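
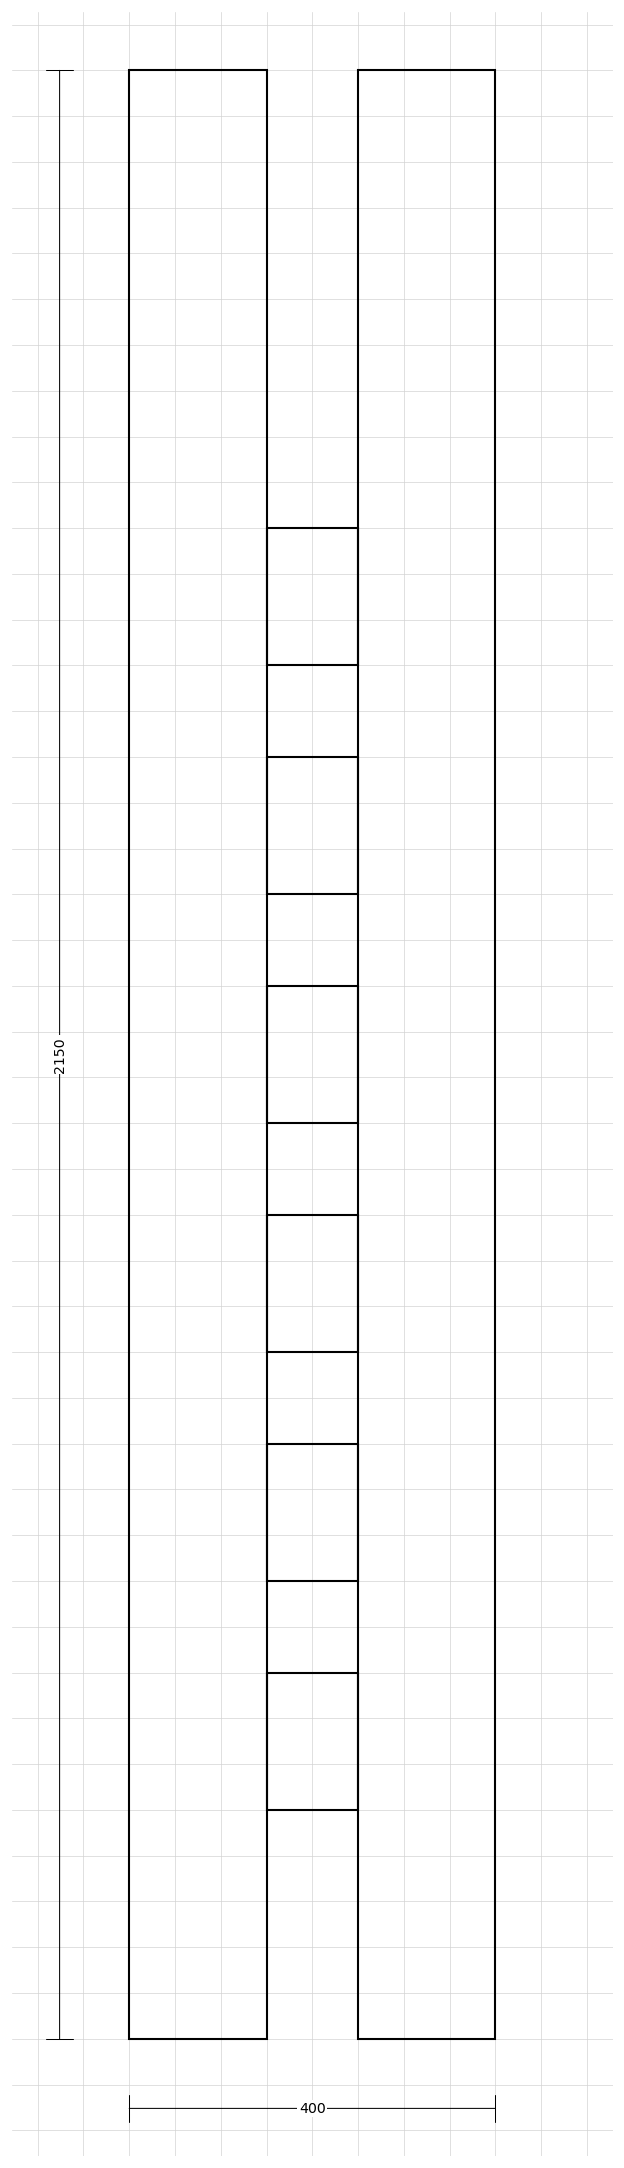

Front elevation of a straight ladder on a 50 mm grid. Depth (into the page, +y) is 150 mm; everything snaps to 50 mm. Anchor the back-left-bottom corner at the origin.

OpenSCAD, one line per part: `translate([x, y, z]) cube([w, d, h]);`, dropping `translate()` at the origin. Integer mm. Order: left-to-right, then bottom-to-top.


cube([150, 150, 2150]);
translate([150, 0, 250]) cube([100, 150, 150]);
translate([150, 0, 500]) cube([100, 150, 150]);
translate([150, 0, 750]) cube([100, 150, 150]);
translate([150, 0, 1000]) cube([100, 150, 150]);
translate([150, 0, 1250]) cube([100, 150, 150]);
translate([150, 0, 1500]) cube([100, 150, 150]);
translate([250, 0, 0]) cube([150, 150, 2150]);


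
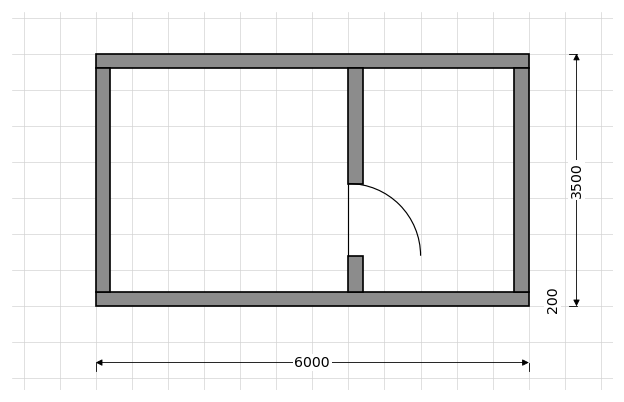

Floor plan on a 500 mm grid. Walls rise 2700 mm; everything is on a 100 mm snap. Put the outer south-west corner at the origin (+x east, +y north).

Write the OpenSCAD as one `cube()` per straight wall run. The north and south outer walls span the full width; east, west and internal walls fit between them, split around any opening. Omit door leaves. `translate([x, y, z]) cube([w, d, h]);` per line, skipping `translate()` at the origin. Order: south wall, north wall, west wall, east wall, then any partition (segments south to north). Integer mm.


cube([6000, 200, 2700]);
translate([0, 3300, 0]) cube([6000, 200, 2700]);
translate([0, 200, 0]) cube([200, 3100, 2700]);
translate([5800, 200, 0]) cube([200, 3100, 2700]);
translate([3500, 200, 0]) cube([200, 500, 2700]);
translate([3500, 1700, 0]) cube([200, 1600, 2700]);


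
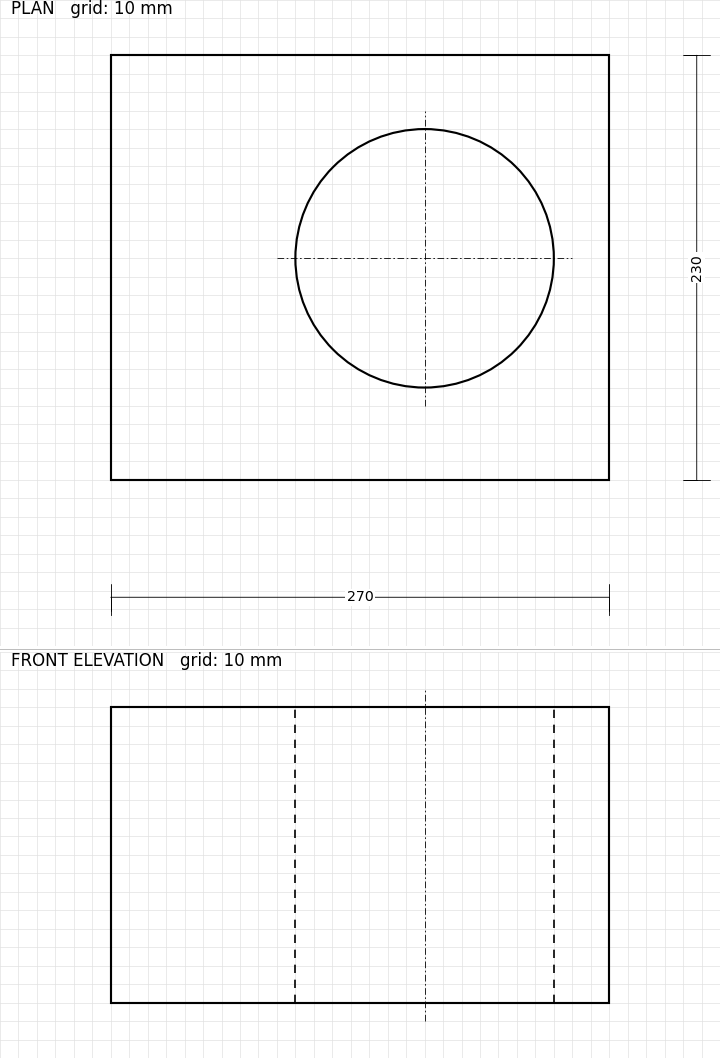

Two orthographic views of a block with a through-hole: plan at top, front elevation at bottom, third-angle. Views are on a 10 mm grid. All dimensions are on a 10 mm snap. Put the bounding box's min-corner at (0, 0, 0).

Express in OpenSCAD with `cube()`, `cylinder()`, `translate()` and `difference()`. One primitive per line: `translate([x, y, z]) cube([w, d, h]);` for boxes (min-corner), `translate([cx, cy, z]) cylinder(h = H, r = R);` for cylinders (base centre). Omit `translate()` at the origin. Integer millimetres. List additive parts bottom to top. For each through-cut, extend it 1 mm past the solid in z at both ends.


difference() {
  cube([270, 230, 160]);
  translate([170, 120, -1]) cylinder(h = 162, r = 70);
}


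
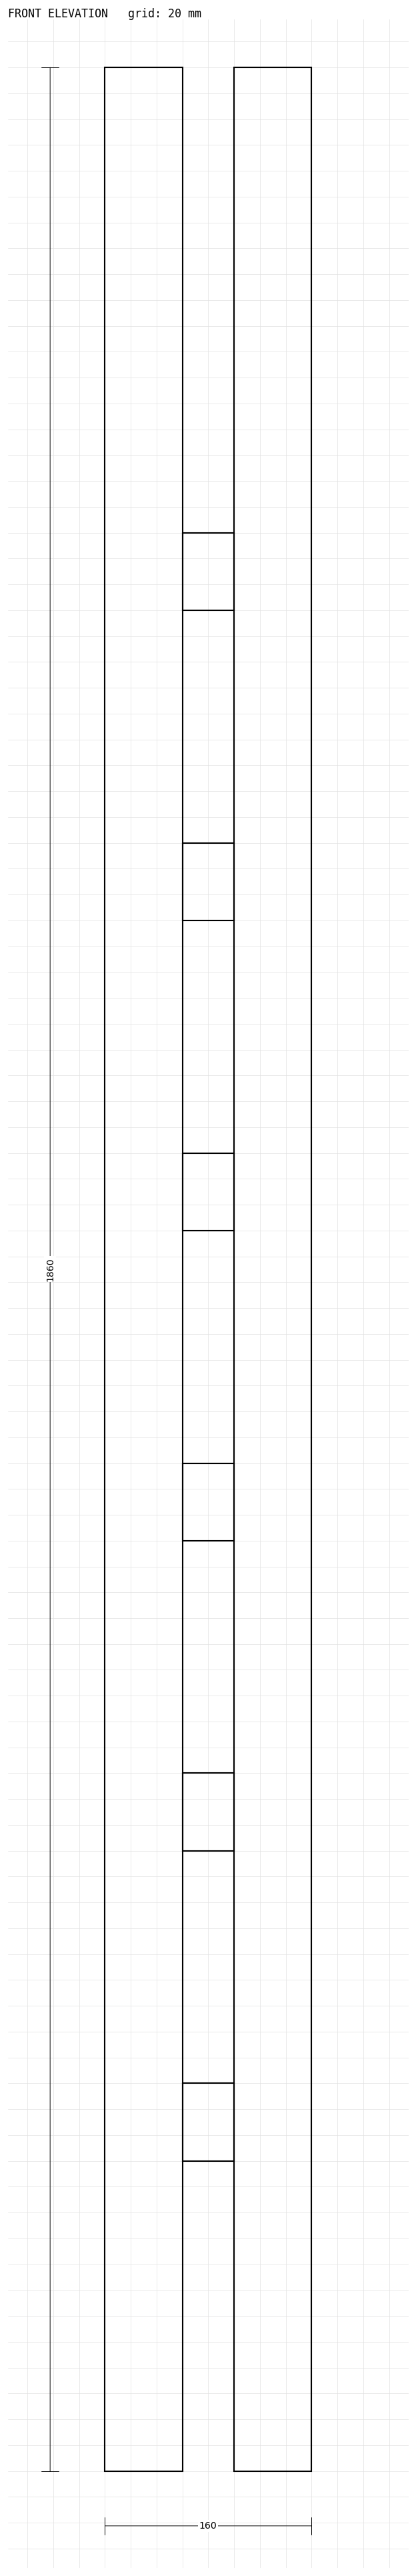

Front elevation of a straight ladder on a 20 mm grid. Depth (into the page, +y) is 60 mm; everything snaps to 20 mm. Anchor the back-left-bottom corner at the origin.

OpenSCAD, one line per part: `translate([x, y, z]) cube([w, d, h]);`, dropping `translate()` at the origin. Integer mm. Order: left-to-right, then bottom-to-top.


cube([60, 60, 1860]);
translate([60, 0, 240]) cube([40, 60, 60]);
translate([60, 0, 480]) cube([40, 60, 60]);
translate([60, 0, 720]) cube([40, 60, 60]);
translate([60, 0, 960]) cube([40, 60, 60]);
translate([60, 0, 1200]) cube([40, 60, 60]);
translate([60, 0, 1440]) cube([40, 60, 60]);
translate([100, 0, 0]) cube([60, 60, 1860]);


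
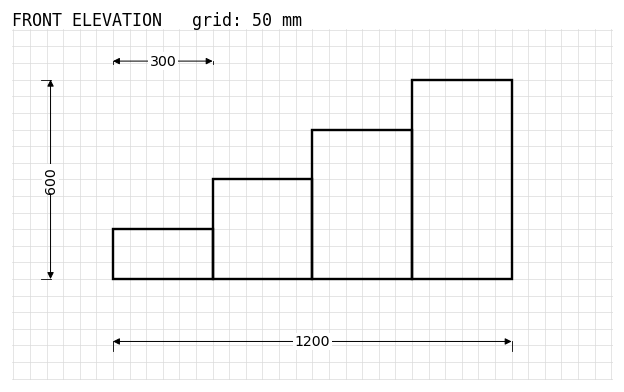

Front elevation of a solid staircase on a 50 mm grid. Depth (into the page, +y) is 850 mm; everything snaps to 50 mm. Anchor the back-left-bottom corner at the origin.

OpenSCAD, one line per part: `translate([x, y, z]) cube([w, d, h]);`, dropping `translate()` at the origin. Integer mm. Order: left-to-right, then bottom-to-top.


cube([300, 850, 150]);
translate([300, 0, 0]) cube([300, 850, 300]);
translate([600, 0, 0]) cube([300, 850, 450]);
translate([900, 0, 0]) cube([300, 850, 600]);


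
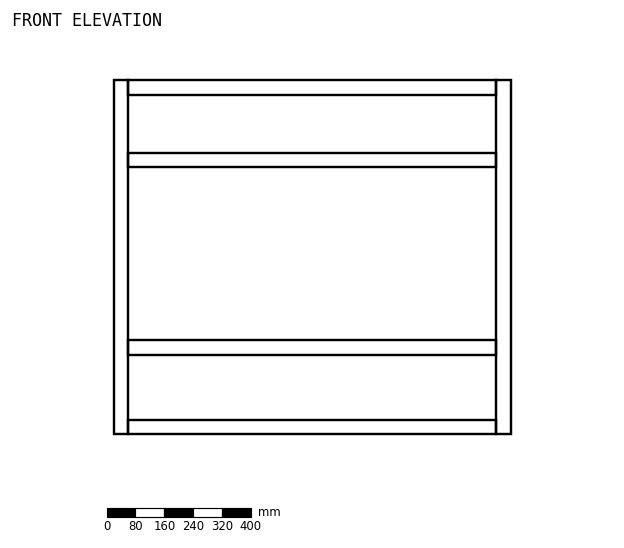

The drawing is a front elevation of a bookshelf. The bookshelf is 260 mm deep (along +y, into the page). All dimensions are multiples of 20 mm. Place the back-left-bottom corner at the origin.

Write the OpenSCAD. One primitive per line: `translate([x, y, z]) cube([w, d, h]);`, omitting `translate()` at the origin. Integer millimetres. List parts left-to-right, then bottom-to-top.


cube([40, 260, 980]);
translate([40, 0, 0]) cube([1020, 260, 40]);
translate([40, 0, 220]) cube([1020, 260, 40]);
translate([40, 0, 740]) cube([1020, 260, 40]);
translate([40, 0, 940]) cube([1020, 260, 40]);
translate([1060, 0, 0]) cube([40, 260, 980]);


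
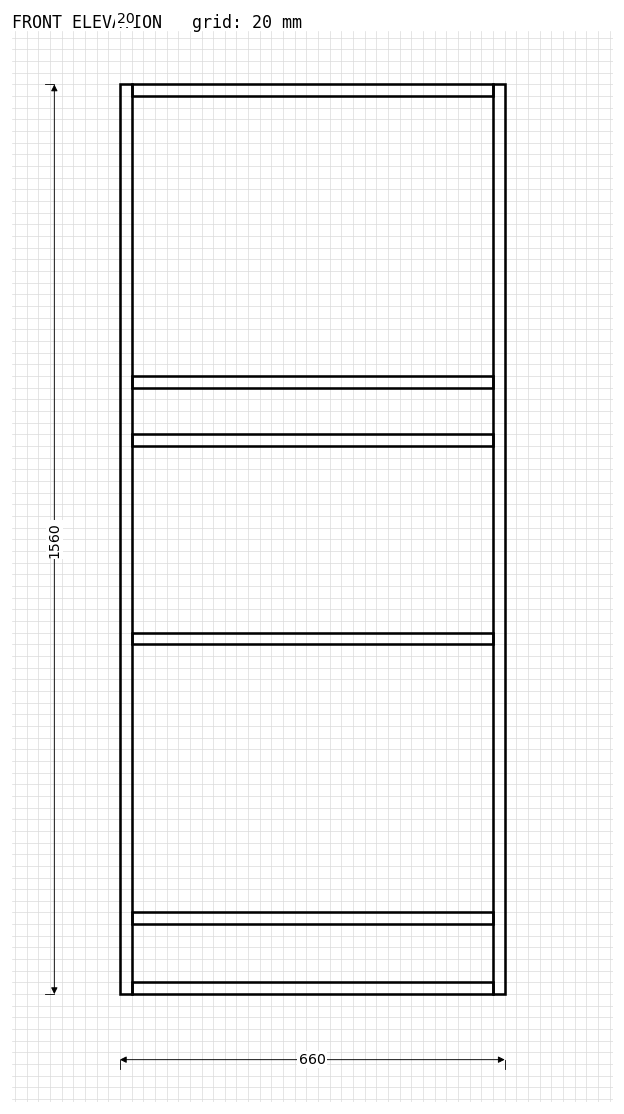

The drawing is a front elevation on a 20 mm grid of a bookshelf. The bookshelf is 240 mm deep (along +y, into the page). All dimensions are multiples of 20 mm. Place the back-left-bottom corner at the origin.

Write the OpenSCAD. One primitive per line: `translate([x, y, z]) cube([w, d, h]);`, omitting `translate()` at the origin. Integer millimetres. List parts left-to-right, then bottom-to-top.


cube([20, 240, 1560]);
translate([20, 0, 0]) cube([620, 240, 20]);
translate([20, 0, 120]) cube([620, 240, 20]);
translate([20, 0, 600]) cube([620, 240, 20]);
translate([20, 0, 940]) cube([620, 240, 20]);
translate([20, 0, 1040]) cube([620, 240, 20]);
translate([20, 0, 1540]) cube([620, 240, 20]);
translate([640, 0, 0]) cube([20, 240, 1560]);


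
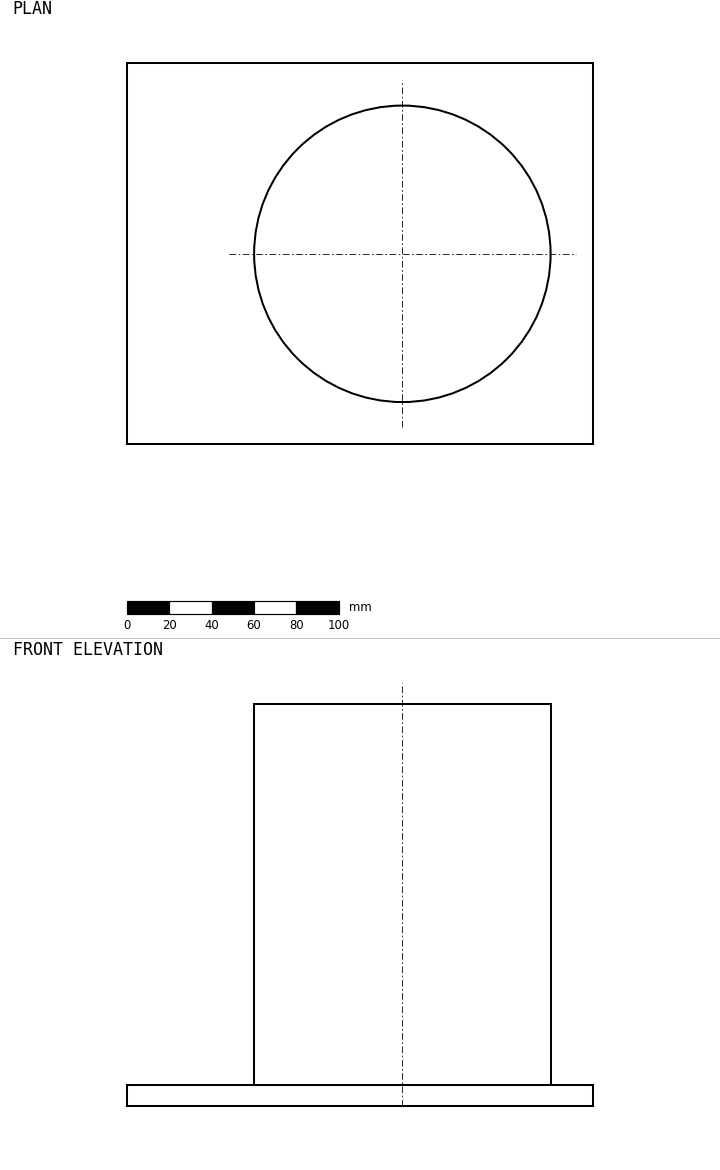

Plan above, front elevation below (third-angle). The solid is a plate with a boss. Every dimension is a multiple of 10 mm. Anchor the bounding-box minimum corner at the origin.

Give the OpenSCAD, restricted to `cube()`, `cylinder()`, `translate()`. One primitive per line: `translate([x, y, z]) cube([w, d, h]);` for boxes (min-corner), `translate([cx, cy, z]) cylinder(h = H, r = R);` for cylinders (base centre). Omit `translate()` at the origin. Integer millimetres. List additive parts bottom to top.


cube([220, 180, 10]);
translate([130, 90, 10]) cylinder(h = 180, r = 70);


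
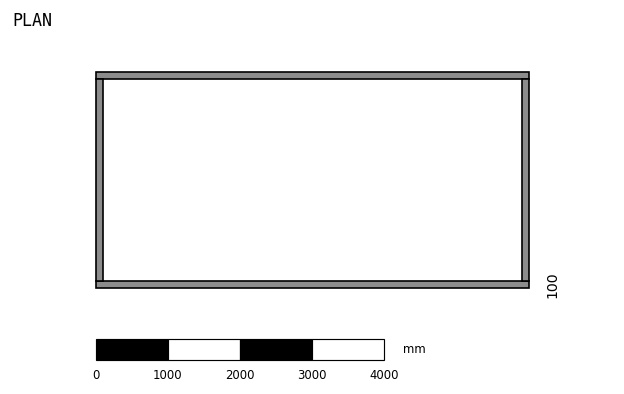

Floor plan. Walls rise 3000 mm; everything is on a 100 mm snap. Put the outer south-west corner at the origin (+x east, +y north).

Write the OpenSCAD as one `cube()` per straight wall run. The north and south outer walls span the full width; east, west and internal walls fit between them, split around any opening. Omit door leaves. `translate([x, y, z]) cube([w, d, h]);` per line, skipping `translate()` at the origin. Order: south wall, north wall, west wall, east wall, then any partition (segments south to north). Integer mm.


cube([6000, 100, 3000]);
translate([0, 2900, 0]) cube([6000, 100, 3000]);
translate([0, 100, 0]) cube([100, 2800, 3000]);
translate([5900, 100, 0]) cube([100, 2800, 3000]);


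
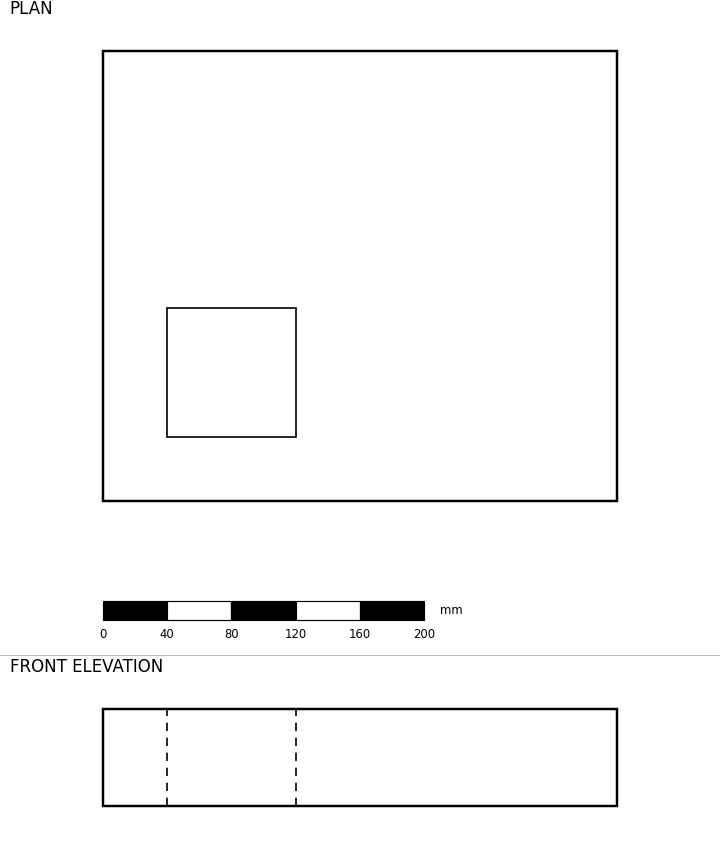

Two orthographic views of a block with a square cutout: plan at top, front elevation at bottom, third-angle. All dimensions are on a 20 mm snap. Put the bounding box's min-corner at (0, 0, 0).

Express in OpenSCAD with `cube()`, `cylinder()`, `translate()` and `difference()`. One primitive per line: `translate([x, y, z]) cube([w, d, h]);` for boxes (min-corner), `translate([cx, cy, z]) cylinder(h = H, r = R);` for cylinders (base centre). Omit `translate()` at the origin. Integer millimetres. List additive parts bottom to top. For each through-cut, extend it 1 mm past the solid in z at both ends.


difference() {
  cube([320, 280, 60]);
  translate([40, 40, -1]) cube([80, 80, 62]);
}


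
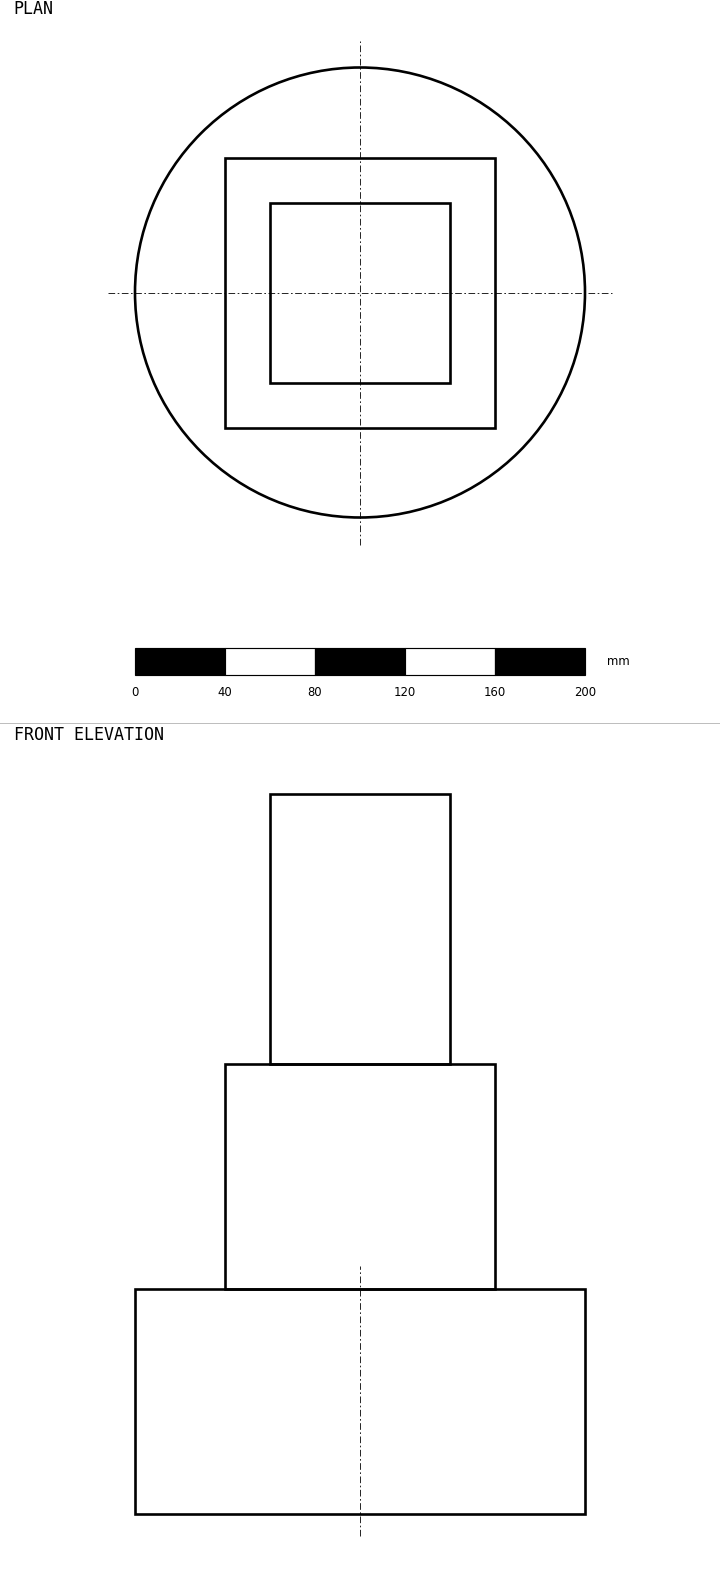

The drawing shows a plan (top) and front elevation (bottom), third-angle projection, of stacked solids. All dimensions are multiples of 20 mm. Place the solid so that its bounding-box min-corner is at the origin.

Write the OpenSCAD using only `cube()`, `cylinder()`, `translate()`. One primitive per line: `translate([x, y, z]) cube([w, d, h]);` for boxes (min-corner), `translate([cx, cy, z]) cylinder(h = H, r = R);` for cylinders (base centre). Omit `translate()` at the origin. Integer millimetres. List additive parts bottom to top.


translate([100, 100, 0]) cylinder(h = 100, r = 100);
translate([40, 40, 100]) cube([120, 120, 100]);
translate([60, 60, 200]) cube([80, 80, 120]);


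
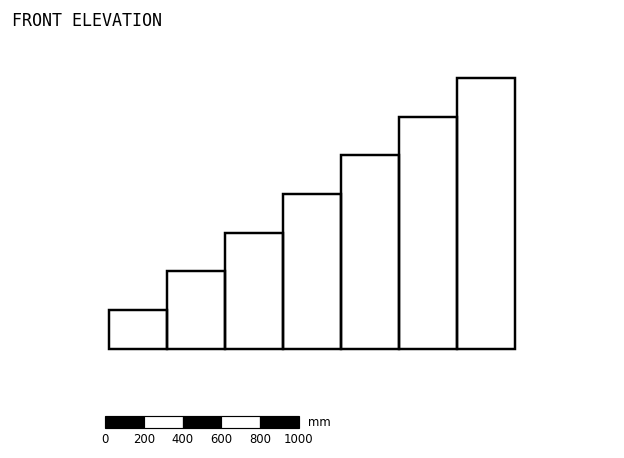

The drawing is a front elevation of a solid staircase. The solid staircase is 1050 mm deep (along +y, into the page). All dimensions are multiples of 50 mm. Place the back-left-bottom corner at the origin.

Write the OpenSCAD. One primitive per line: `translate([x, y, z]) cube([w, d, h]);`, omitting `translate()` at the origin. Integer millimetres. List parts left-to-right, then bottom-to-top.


cube([300, 1050, 200]);
translate([300, 0, 0]) cube([300, 1050, 400]);
translate([600, 0, 0]) cube([300, 1050, 600]);
translate([900, 0, 0]) cube([300, 1050, 800]);
translate([1200, 0, 0]) cube([300, 1050, 1000]);
translate([1500, 0, 0]) cube([300, 1050, 1200]);
translate([1800, 0, 0]) cube([300, 1050, 1400]);


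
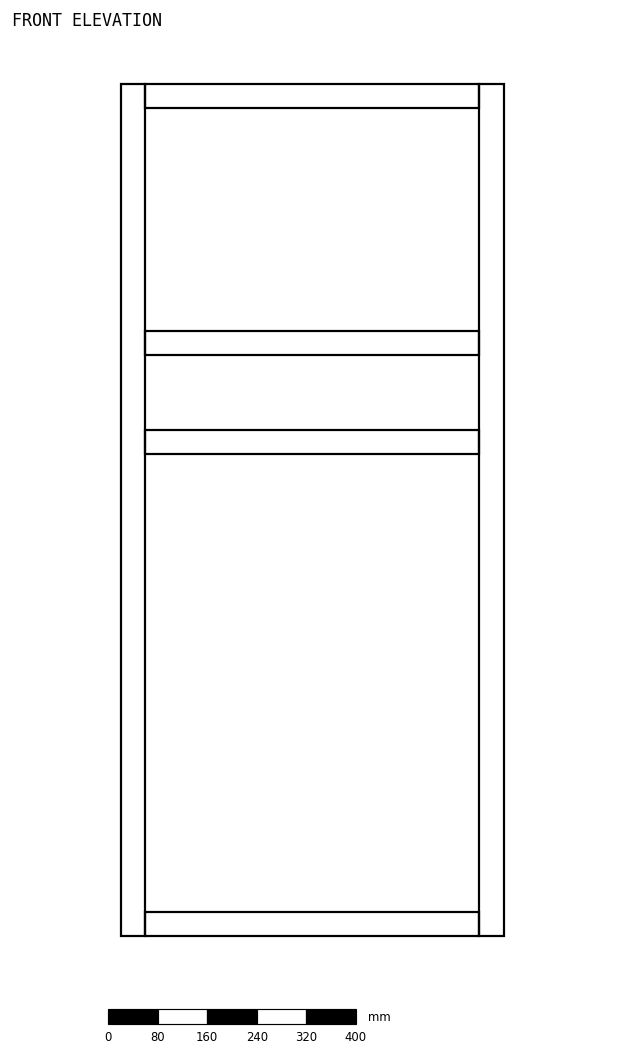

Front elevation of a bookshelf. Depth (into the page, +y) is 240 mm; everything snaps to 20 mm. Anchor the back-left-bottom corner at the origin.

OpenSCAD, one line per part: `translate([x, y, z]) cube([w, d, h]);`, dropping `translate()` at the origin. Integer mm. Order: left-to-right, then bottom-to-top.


cube([40, 240, 1380]);
translate([40, 0, 0]) cube([540, 240, 40]);
translate([40, 0, 780]) cube([540, 240, 40]);
translate([40, 0, 940]) cube([540, 240, 40]);
translate([40, 0, 1340]) cube([540, 240, 40]);
translate([580, 0, 0]) cube([40, 240, 1380]);


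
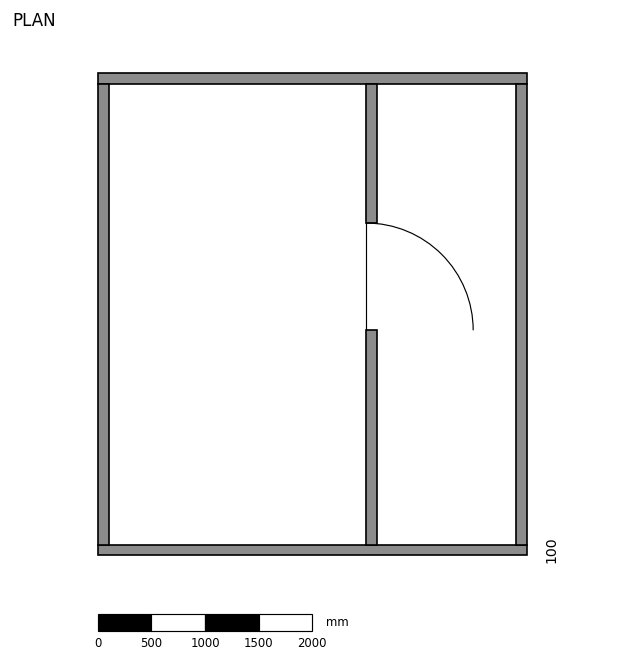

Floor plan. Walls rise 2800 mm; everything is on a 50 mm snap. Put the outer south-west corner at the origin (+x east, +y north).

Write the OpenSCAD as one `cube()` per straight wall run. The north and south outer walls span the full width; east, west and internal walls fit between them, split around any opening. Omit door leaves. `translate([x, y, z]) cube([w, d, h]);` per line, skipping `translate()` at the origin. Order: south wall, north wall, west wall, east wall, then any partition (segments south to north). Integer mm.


cube([4000, 100, 2800]);
translate([0, 4400, 0]) cube([4000, 100, 2800]);
translate([0, 100, 0]) cube([100, 4300, 2800]);
translate([3900, 100, 0]) cube([100, 4300, 2800]);
translate([2500, 100, 0]) cube([100, 2000, 2800]);
translate([2500, 3100, 0]) cube([100, 1300, 2800]);


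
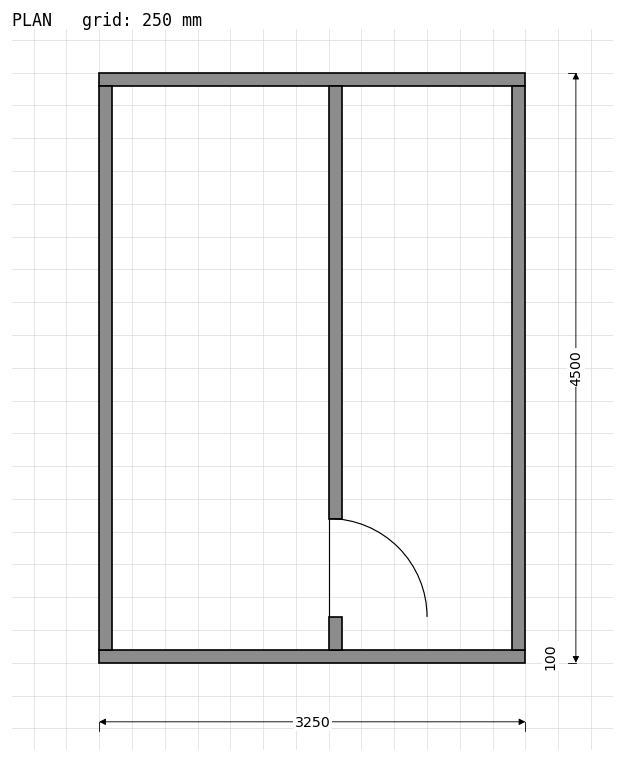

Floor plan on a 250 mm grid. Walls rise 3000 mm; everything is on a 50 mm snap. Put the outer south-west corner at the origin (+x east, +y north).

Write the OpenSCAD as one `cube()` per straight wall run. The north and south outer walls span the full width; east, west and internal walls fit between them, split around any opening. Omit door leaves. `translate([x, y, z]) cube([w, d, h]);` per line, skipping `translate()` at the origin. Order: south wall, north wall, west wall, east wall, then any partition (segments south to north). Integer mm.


cube([3250, 100, 3000]);
translate([0, 4400, 0]) cube([3250, 100, 3000]);
translate([0, 100, 0]) cube([100, 4300, 3000]);
translate([3150, 100, 0]) cube([100, 4300, 3000]);
translate([1750, 100, 0]) cube([100, 250, 3000]);
translate([1750, 1100, 0]) cube([100, 3300, 3000]);


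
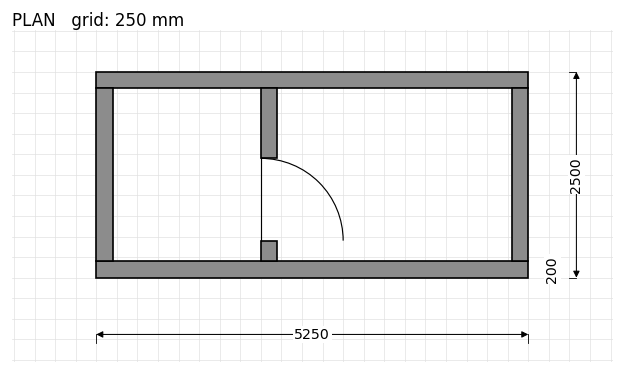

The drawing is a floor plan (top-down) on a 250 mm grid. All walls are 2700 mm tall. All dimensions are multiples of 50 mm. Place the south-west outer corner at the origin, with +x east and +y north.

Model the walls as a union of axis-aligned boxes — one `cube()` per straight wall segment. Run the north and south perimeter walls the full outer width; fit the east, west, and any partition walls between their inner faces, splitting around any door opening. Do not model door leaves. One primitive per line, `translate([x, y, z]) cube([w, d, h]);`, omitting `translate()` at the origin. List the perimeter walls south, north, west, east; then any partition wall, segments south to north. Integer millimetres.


cube([5250, 200, 2700]);
translate([0, 2300, 0]) cube([5250, 200, 2700]);
translate([0, 200, 0]) cube([200, 2100, 2700]);
translate([5050, 200, 0]) cube([200, 2100, 2700]);
translate([2000, 200, 0]) cube([200, 250, 2700]);
translate([2000, 1450, 0]) cube([200, 850, 2700]);


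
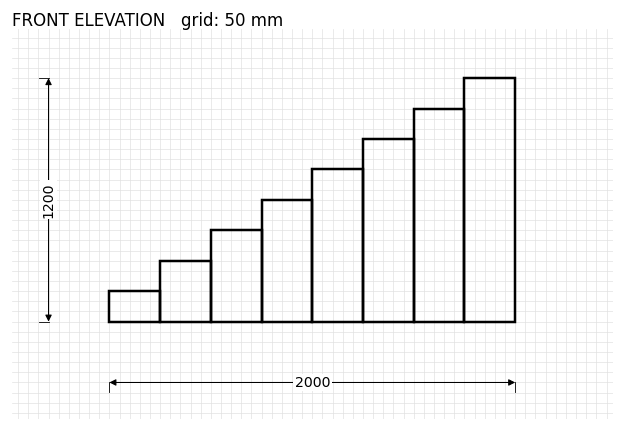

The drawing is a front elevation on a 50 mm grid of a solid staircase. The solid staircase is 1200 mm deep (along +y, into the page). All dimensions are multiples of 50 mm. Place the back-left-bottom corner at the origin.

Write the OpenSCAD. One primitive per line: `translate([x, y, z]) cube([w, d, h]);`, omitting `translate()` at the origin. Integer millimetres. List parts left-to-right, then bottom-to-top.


cube([250, 1200, 150]);
translate([250, 0, 0]) cube([250, 1200, 300]);
translate([500, 0, 0]) cube([250, 1200, 450]);
translate([750, 0, 0]) cube([250, 1200, 600]);
translate([1000, 0, 0]) cube([250, 1200, 750]);
translate([1250, 0, 0]) cube([250, 1200, 900]);
translate([1500, 0, 0]) cube([250, 1200, 1050]);
translate([1750, 0, 0]) cube([250, 1200, 1200]);


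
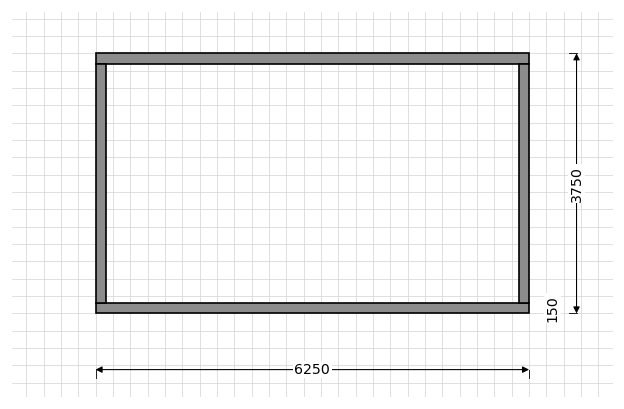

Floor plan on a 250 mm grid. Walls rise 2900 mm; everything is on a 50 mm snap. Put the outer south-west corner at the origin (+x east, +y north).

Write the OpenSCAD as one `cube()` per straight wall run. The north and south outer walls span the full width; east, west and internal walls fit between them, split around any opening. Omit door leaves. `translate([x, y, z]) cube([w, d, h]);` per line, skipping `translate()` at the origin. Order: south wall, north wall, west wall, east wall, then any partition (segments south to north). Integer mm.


cube([6250, 150, 2900]);
translate([0, 3600, 0]) cube([6250, 150, 2900]);
translate([0, 150, 0]) cube([150, 3450, 2900]);
translate([6100, 150, 0]) cube([150, 3450, 2900]);


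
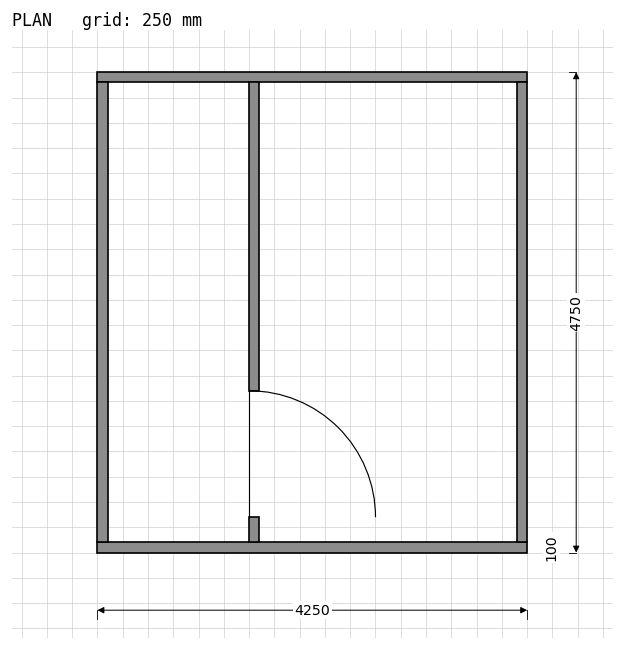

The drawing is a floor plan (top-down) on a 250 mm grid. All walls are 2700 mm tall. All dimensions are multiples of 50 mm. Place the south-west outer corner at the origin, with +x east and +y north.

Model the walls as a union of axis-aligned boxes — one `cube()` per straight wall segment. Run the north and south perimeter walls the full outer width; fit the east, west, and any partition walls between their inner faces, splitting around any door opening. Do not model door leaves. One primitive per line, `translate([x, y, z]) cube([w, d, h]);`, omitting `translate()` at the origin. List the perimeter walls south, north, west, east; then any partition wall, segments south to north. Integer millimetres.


cube([4250, 100, 2700]);
translate([0, 4650, 0]) cube([4250, 100, 2700]);
translate([0, 100, 0]) cube([100, 4550, 2700]);
translate([4150, 100, 0]) cube([100, 4550, 2700]);
translate([1500, 100, 0]) cube([100, 250, 2700]);
translate([1500, 1600, 0]) cube([100, 3050, 2700]);


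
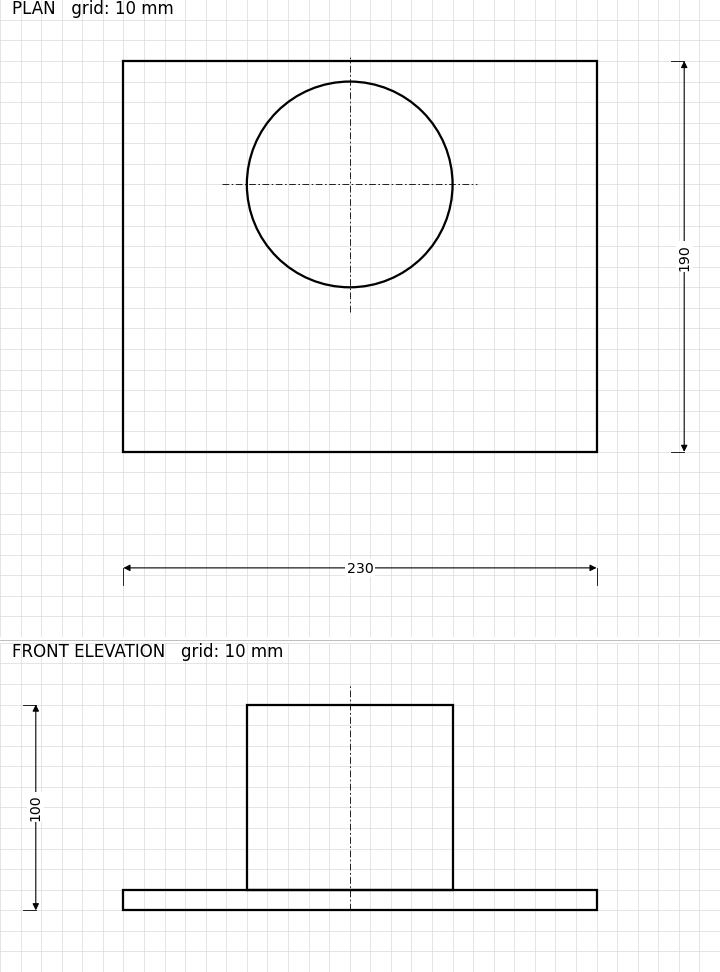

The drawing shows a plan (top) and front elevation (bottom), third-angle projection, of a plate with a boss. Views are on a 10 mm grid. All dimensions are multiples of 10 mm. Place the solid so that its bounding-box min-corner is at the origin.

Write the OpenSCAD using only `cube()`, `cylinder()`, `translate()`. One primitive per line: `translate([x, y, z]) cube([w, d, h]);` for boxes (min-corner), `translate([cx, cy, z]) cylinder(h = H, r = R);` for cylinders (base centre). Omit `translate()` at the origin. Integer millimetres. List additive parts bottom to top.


cube([230, 190, 10]);
translate([110, 130, 10]) cylinder(h = 90, r = 50);


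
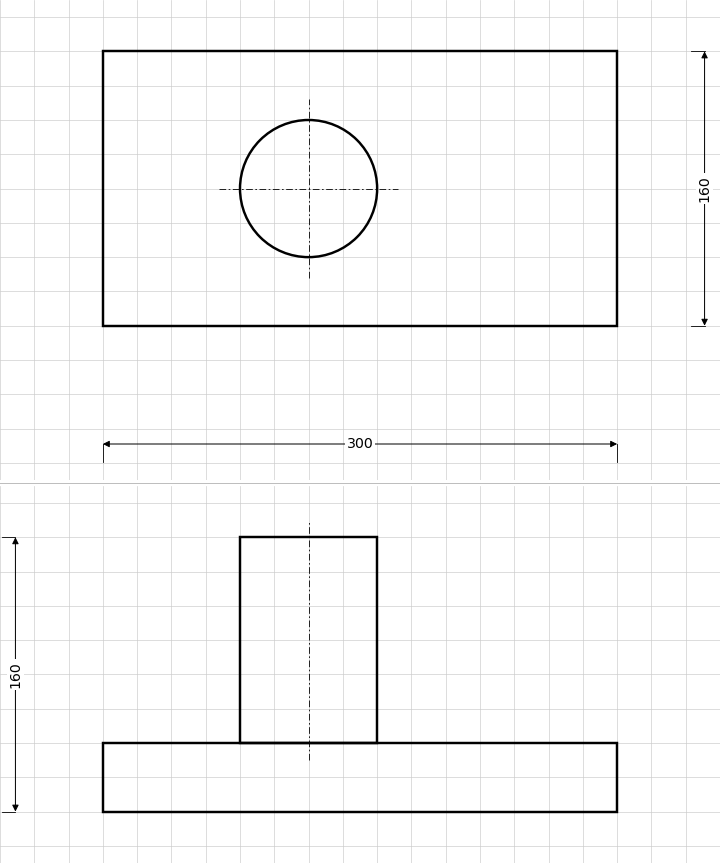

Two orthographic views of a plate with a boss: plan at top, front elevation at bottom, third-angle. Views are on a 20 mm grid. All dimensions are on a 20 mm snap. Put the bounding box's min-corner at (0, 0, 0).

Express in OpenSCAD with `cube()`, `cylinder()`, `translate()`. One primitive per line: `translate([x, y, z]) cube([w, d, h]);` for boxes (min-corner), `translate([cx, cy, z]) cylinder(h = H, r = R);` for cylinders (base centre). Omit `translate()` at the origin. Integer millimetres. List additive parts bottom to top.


cube([300, 160, 40]);
translate([120, 80, 40]) cylinder(h = 120, r = 40);


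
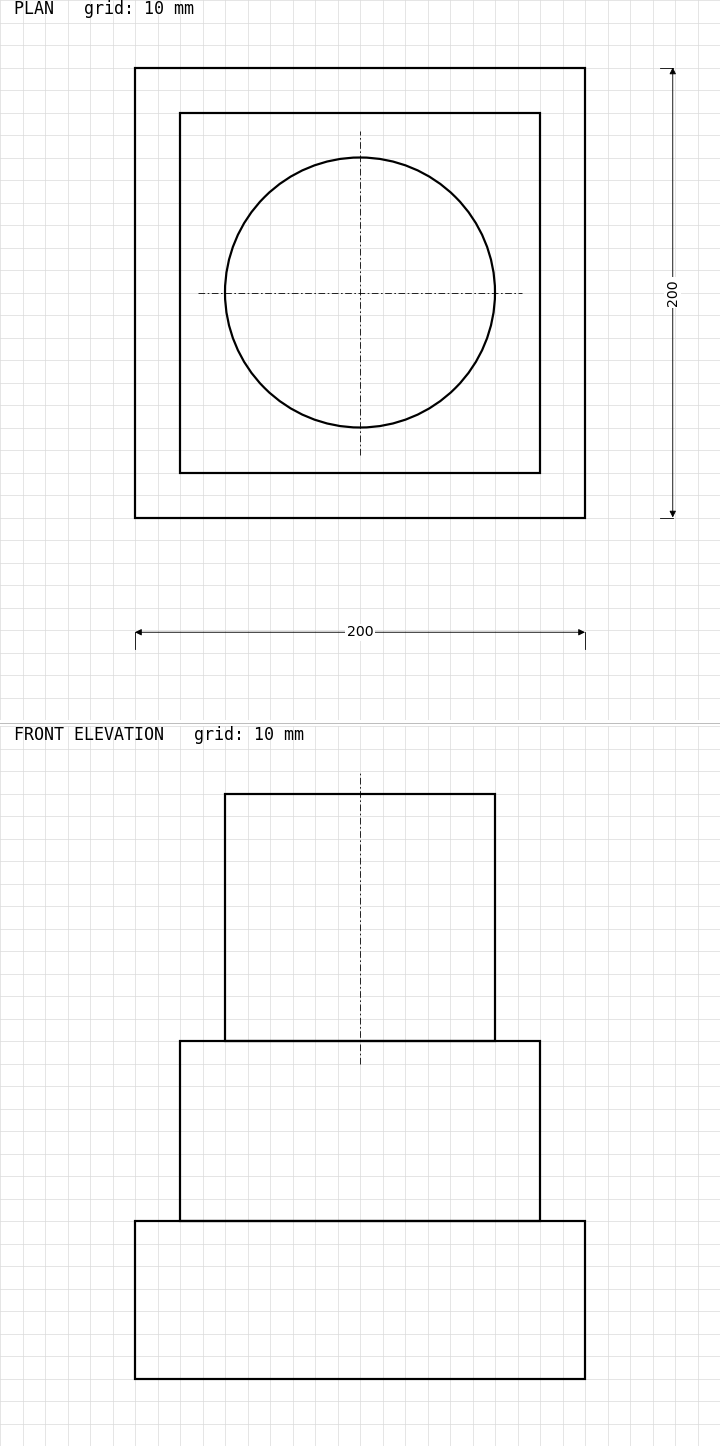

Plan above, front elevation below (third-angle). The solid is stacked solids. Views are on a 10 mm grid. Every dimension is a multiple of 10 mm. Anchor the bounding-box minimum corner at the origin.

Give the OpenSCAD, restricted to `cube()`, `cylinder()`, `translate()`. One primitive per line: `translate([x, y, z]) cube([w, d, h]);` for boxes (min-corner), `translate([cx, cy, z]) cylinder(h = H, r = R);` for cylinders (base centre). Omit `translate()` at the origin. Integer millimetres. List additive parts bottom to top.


cube([200, 200, 70]);
translate([20, 20, 70]) cube([160, 160, 80]);
translate([100, 100, 150]) cylinder(h = 110, r = 60);


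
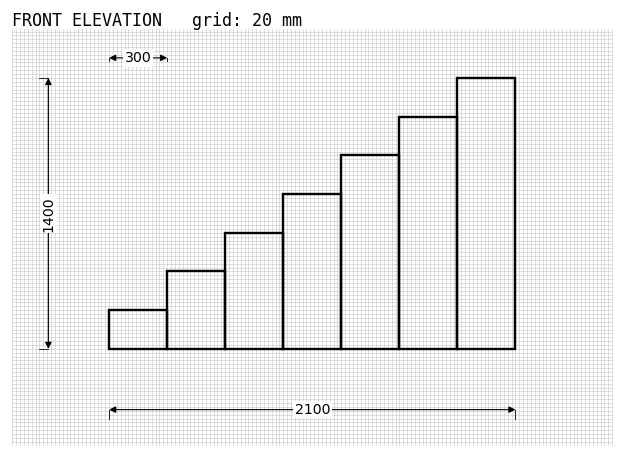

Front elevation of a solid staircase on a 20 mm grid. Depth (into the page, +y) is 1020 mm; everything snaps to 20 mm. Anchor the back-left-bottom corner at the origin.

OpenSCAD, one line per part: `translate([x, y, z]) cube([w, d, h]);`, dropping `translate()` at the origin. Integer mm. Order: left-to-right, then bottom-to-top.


cube([300, 1020, 200]);
translate([300, 0, 0]) cube([300, 1020, 400]);
translate([600, 0, 0]) cube([300, 1020, 600]);
translate([900, 0, 0]) cube([300, 1020, 800]);
translate([1200, 0, 0]) cube([300, 1020, 1000]);
translate([1500, 0, 0]) cube([300, 1020, 1200]);
translate([1800, 0, 0]) cube([300, 1020, 1400]);


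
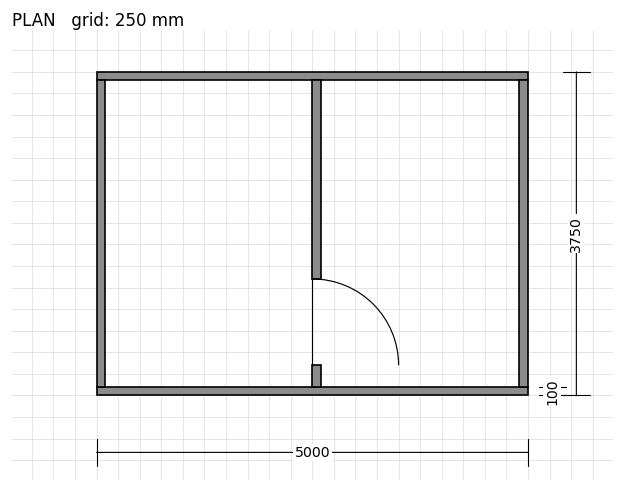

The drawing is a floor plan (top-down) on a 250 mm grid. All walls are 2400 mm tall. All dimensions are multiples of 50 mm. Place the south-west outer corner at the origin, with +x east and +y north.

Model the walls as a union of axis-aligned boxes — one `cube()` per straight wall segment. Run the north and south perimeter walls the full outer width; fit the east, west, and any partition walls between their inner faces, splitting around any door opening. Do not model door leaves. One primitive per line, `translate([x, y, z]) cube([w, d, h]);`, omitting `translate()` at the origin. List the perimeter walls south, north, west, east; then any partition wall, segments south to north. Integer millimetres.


cube([5000, 100, 2400]);
translate([0, 3650, 0]) cube([5000, 100, 2400]);
translate([0, 100, 0]) cube([100, 3550, 2400]);
translate([4900, 100, 0]) cube([100, 3550, 2400]);
translate([2500, 100, 0]) cube([100, 250, 2400]);
translate([2500, 1350, 0]) cube([100, 2300, 2400]);


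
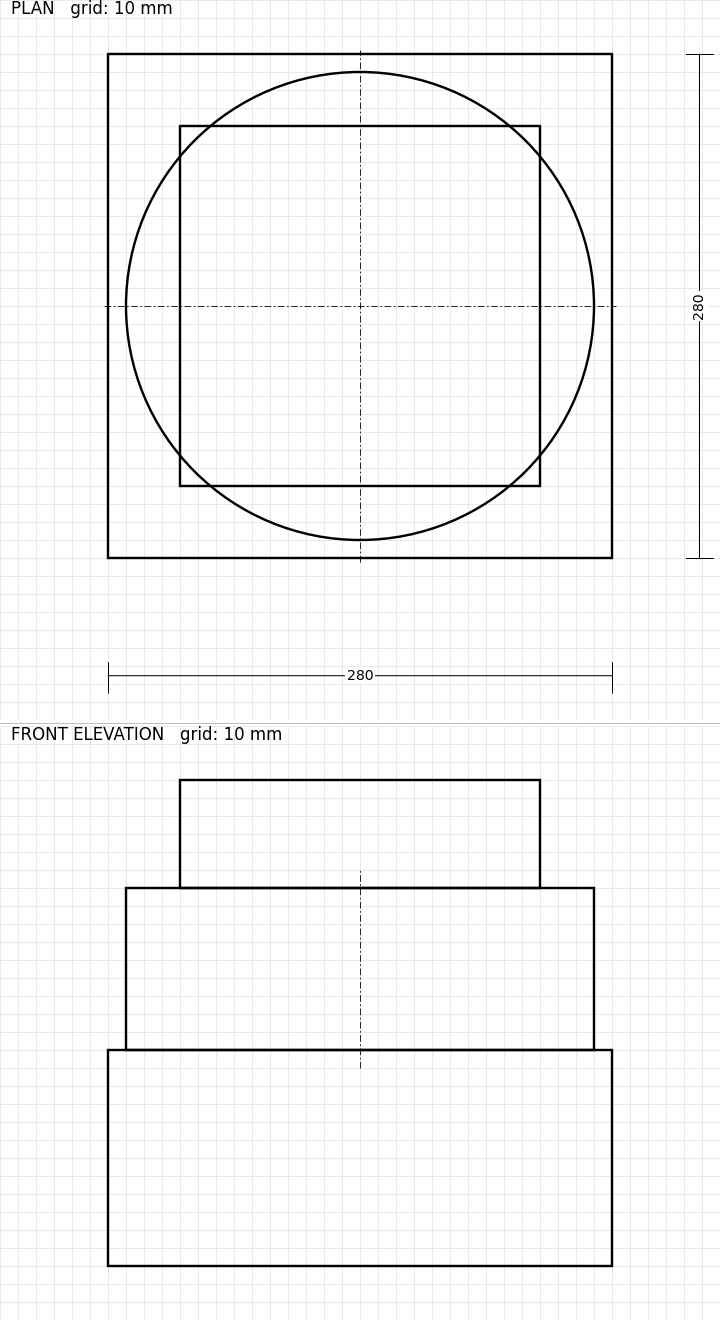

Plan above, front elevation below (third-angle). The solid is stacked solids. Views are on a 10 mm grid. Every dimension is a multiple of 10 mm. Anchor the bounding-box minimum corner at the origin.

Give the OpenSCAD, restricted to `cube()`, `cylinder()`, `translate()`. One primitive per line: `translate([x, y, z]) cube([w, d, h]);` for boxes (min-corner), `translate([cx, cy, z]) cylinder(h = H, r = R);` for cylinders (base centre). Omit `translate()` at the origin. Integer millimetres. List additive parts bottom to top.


cube([280, 280, 120]);
translate([140, 140, 120]) cylinder(h = 90, r = 130);
translate([40, 40, 210]) cube([200, 200, 60]);


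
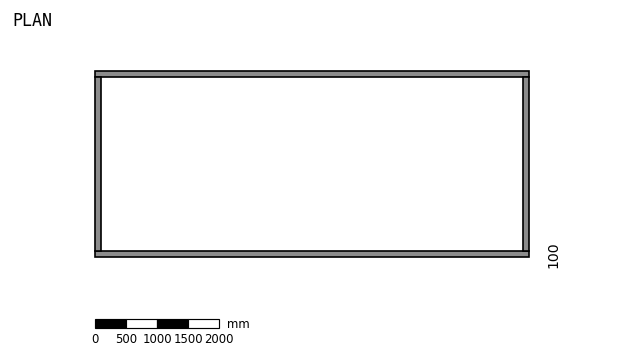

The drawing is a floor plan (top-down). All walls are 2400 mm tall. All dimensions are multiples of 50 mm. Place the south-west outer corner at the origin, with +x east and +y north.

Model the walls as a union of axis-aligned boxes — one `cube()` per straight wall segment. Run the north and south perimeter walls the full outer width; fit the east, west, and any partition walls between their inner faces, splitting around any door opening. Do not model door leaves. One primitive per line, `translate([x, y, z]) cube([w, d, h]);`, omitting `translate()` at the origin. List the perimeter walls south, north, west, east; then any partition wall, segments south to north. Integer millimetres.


cube([7000, 100, 2400]);
translate([0, 2900, 0]) cube([7000, 100, 2400]);
translate([0, 100, 0]) cube([100, 2800, 2400]);
translate([6900, 100, 0]) cube([100, 2800, 2400]);


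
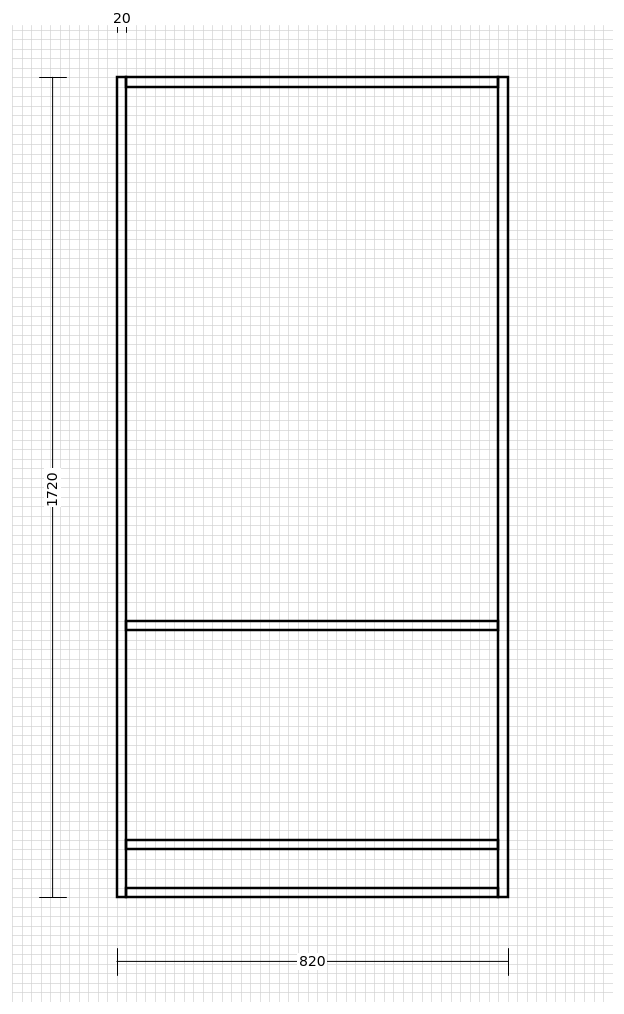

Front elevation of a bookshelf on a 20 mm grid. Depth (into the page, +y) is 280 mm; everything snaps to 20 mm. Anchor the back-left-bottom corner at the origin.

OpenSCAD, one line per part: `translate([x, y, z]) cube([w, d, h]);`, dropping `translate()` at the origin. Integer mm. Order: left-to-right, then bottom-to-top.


cube([20, 280, 1720]);
translate([20, 0, 0]) cube([780, 280, 20]);
translate([20, 0, 100]) cube([780, 280, 20]);
translate([20, 0, 560]) cube([780, 280, 20]);
translate([20, 0, 1700]) cube([780, 280, 20]);
translate([800, 0, 0]) cube([20, 280, 1720]);


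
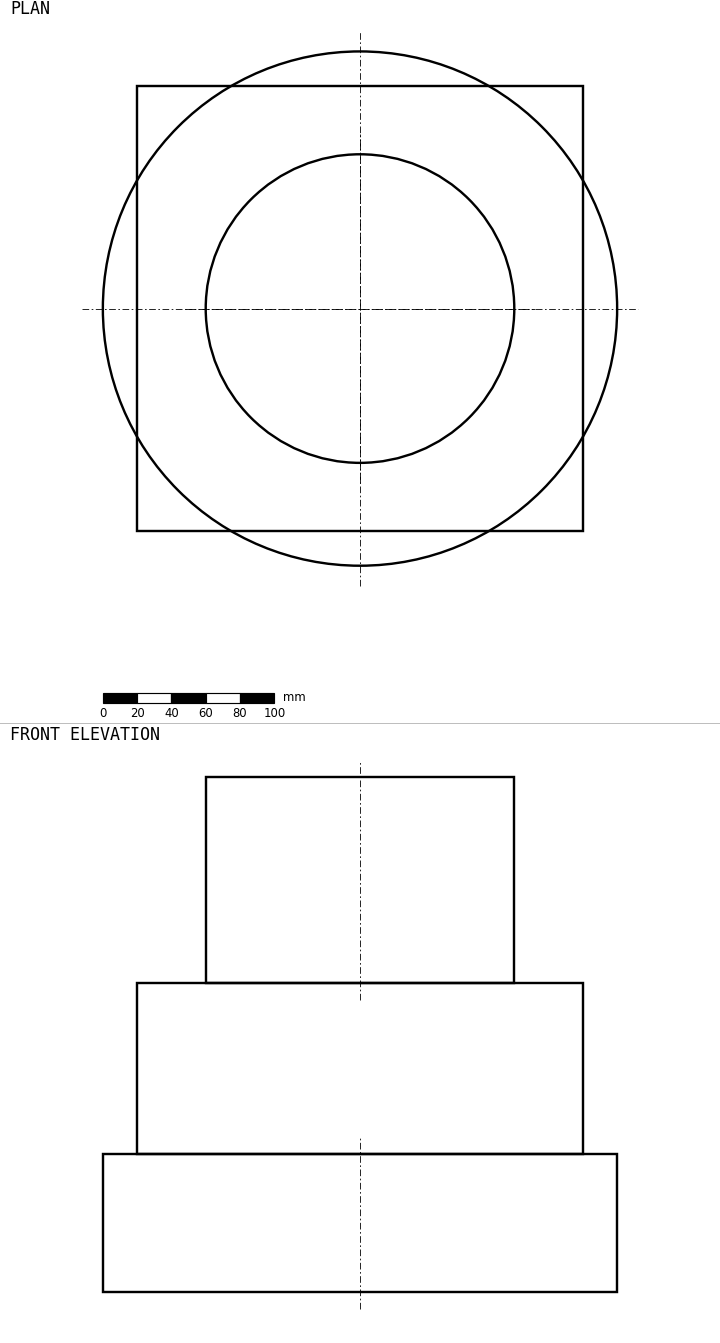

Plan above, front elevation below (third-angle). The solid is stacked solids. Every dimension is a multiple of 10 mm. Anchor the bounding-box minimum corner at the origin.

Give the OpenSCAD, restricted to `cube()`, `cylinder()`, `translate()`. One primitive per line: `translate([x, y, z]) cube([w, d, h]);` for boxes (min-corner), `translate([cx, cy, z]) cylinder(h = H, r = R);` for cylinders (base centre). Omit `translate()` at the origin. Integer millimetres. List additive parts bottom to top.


translate([150, 150, 0]) cylinder(h = 80, r = 150);
translate([20, 20, 80]) cube([260, 260, 100]);
translate([150, 150, 180]) cylinder(h = 120, r = 90);


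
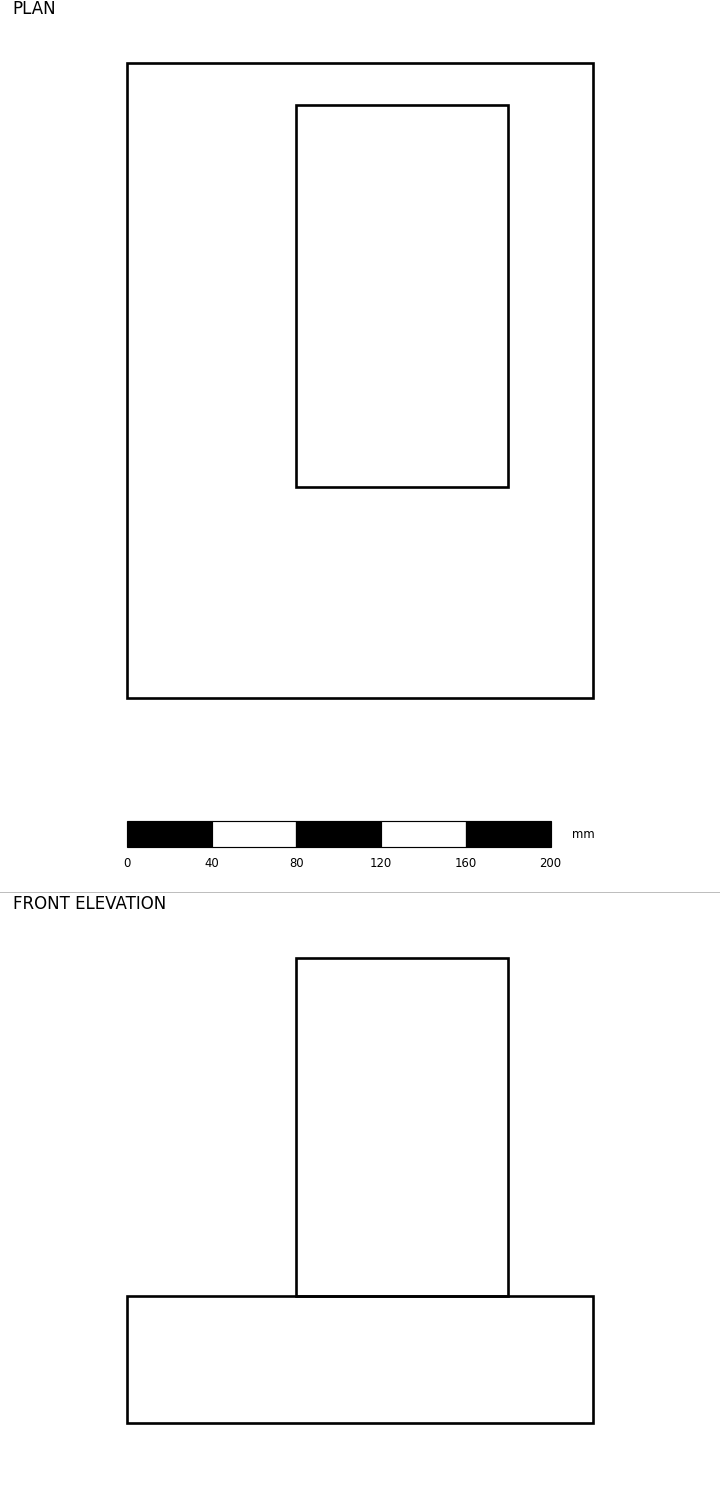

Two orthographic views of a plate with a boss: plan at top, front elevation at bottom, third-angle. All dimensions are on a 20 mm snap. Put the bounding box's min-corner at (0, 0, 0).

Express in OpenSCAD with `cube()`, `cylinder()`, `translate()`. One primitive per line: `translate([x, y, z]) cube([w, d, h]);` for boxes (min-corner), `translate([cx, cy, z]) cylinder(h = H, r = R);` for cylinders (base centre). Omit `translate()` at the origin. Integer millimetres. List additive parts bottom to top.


cube([220, 300, 60]);
translate([80, 100, 60]) cube([100, 180, 160]);


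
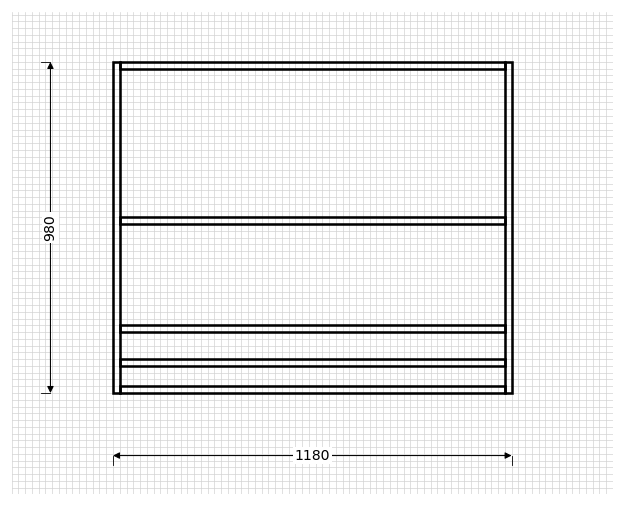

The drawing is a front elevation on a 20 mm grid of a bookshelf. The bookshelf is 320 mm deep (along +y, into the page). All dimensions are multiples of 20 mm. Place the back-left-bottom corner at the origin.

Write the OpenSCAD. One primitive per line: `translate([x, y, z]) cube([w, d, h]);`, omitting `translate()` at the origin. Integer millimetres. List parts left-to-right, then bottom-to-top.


cube([20, 320, 980]);
translate([20, 0, 0]) cube([1140, 320, 20]);
translate([20, 0, 80]) cube([1140, 320, 20]);
translate([20, 0, 180]) cube([1140, 320, 20]);
translate([20, 0, 500]) cube([1140, 320, 20]);
translate([20, 0, 960]) cube([1140, 320, 20]);
translate([1160, 0, 0]) cube([20, 320, 980]);


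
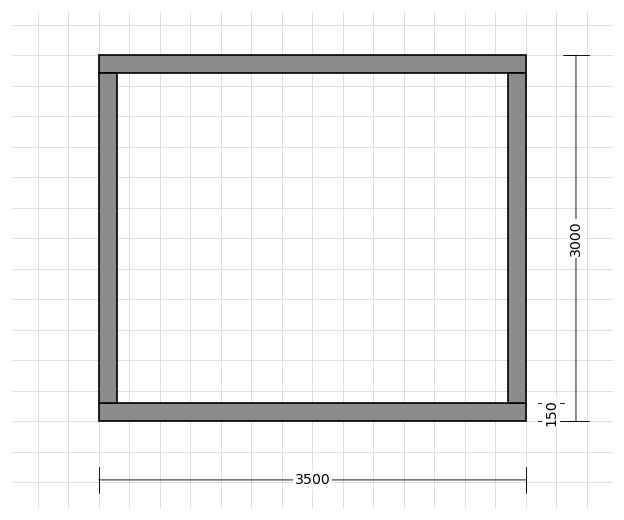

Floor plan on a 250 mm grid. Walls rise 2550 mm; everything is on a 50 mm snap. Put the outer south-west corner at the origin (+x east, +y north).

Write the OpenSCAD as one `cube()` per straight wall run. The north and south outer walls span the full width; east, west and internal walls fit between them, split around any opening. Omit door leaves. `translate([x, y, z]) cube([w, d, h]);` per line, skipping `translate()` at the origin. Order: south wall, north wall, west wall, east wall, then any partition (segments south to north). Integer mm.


cube([3500, 150, 2550]);
translate([0, 2850, 0]) cube([3500, 150, 2550]);
translate([0, 150, 0]) cube([150, 2700, 2550]);
translate([3350, 150, 0]) cube([150, 2700, 2550]);


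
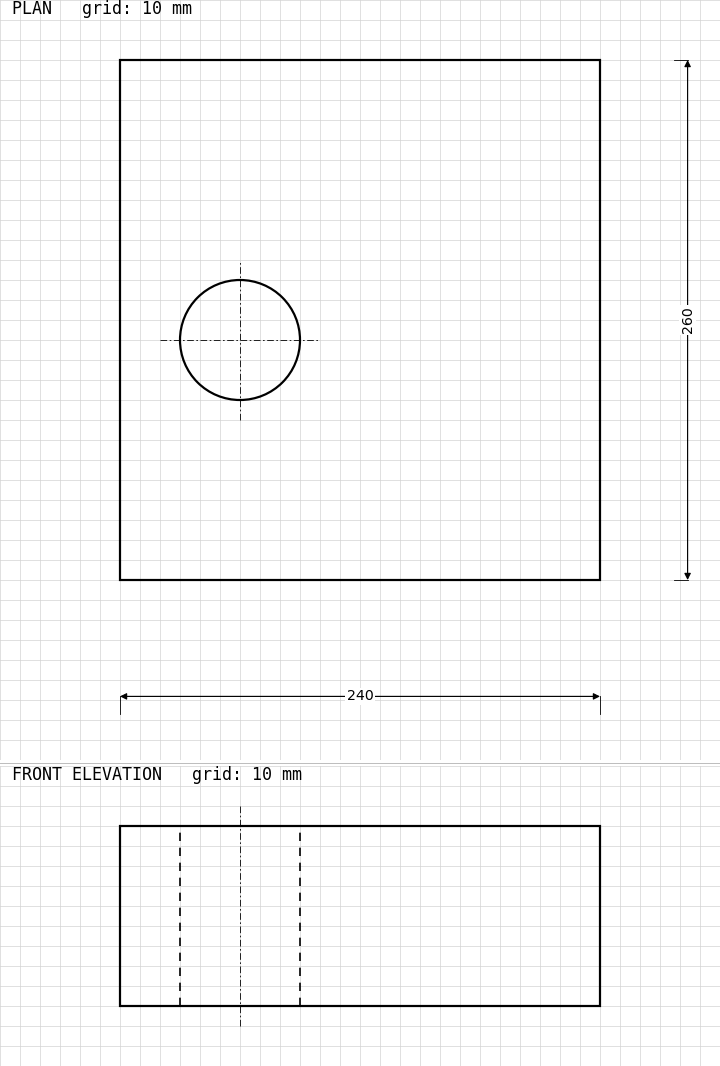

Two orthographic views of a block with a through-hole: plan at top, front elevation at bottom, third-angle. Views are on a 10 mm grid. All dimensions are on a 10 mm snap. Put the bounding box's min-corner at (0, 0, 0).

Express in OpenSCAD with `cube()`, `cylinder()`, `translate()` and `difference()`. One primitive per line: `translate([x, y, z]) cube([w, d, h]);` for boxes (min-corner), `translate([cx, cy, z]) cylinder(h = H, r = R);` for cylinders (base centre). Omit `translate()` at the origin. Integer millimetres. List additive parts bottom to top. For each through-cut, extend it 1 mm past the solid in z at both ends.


difference() {
  cube([240, 260, 90]);
  translate([60, 120, -1]) cylinder(h = 92, r = 30);
}


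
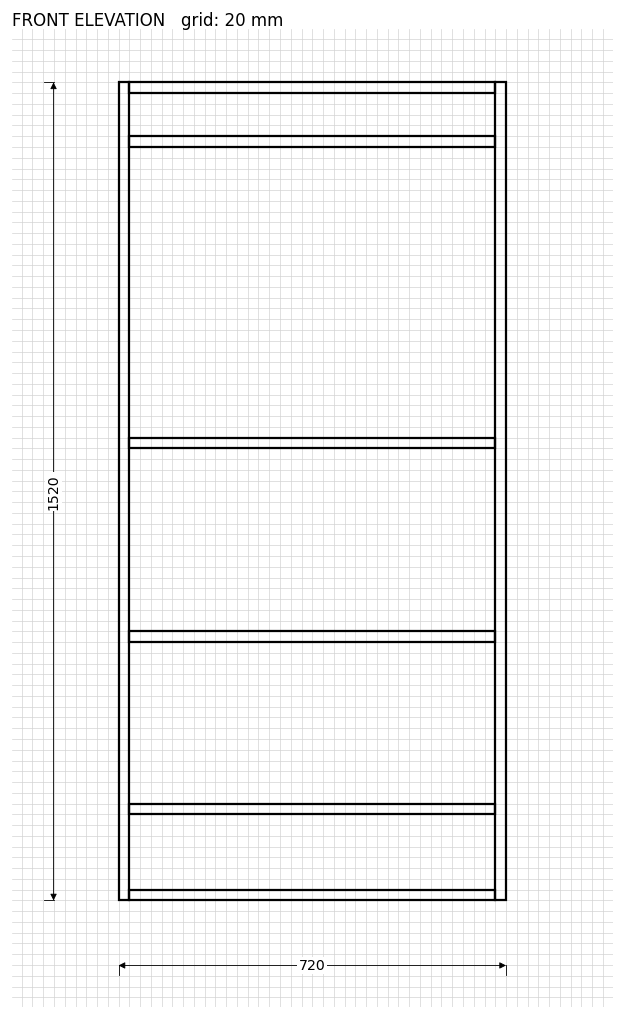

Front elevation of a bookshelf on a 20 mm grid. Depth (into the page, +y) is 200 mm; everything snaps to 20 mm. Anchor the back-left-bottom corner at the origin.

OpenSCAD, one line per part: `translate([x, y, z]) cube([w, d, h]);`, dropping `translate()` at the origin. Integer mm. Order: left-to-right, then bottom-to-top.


cube([20, 200, 1520]);
translate([20, 0, 0]) cube([680, 200, 20]);
translate([20, 0, 160]) cube([680, 200, 20]);
translate([20, 0, 480]) cube([680, 200, 20]);
translate([20, 0, 840]) cube([680, 200, 20]);
translate([20, 0, 1400]) cube([680, 200, 20]);
translate([20, 0, 1500]) cube([680, 200, 20]);
translate([700, 0, 0]) cube([20, 200, 1520]);


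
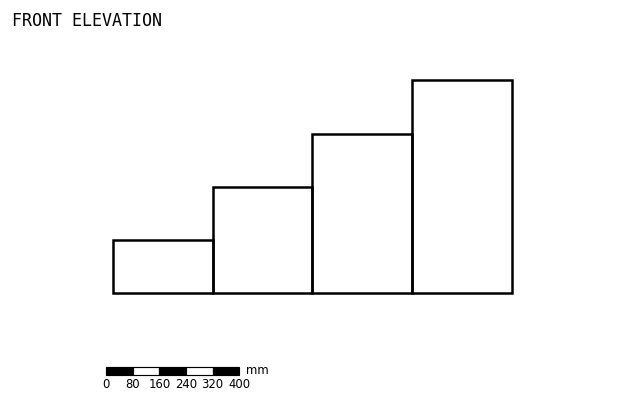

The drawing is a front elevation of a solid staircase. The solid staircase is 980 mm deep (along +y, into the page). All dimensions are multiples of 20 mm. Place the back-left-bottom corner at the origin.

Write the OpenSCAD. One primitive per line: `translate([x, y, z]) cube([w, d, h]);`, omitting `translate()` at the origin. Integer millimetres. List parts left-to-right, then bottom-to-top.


cube([300, 980, 160]);
translate([300, 0, 0]) cube([300, 980, 320]);
translate([600, 0, 0]) cube([300, 980, 480]);
translate([900, 0, 0]) cube([300, 980, 640]);


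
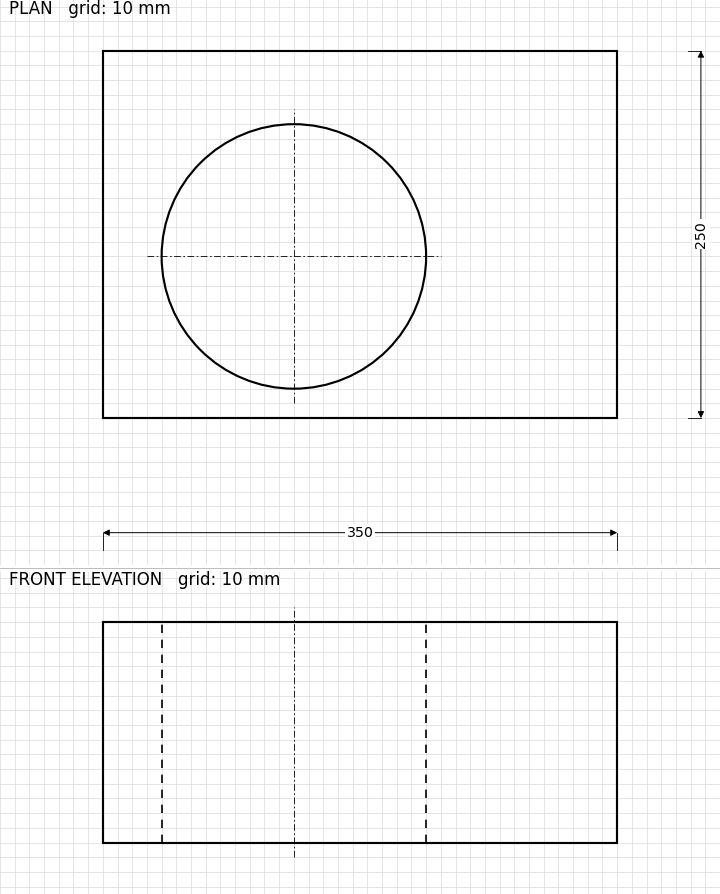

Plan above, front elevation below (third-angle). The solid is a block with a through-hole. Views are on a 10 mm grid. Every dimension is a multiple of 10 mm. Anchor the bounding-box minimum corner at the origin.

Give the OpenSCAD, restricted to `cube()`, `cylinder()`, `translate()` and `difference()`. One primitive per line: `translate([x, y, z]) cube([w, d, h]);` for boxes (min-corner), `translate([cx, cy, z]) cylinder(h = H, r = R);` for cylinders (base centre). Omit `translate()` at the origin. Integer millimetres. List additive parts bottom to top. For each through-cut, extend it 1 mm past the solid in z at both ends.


difference() {
  cube([350, 250, 150]);
  translate([130, 110, -1]) cylinder(h = 152, r = 90);
}


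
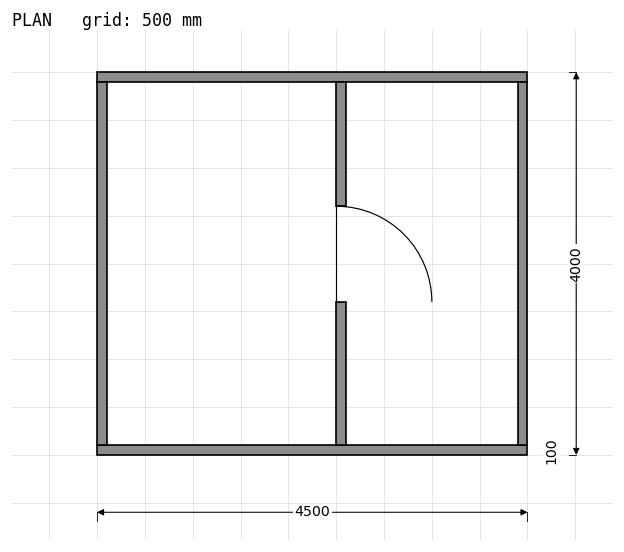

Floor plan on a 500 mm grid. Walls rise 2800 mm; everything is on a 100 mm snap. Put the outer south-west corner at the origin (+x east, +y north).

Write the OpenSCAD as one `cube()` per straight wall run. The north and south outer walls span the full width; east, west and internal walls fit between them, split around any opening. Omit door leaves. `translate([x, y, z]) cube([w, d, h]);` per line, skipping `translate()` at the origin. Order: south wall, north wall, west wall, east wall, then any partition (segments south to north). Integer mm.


cube([4500, 100, 2800]);
translate([0, 3900, 0]) cube([4500, 100, 2800]);
translate([0, 100, 0]) cube([100, 3800, 2800]);
translate([4400, 100, 0]) cube([100, 3800, 2800]);
translate([2500, 100, 0]) cube([100, 1500, 2800]);
translate([2500, 2600, 0]) cube([100, 1300, 2800]);


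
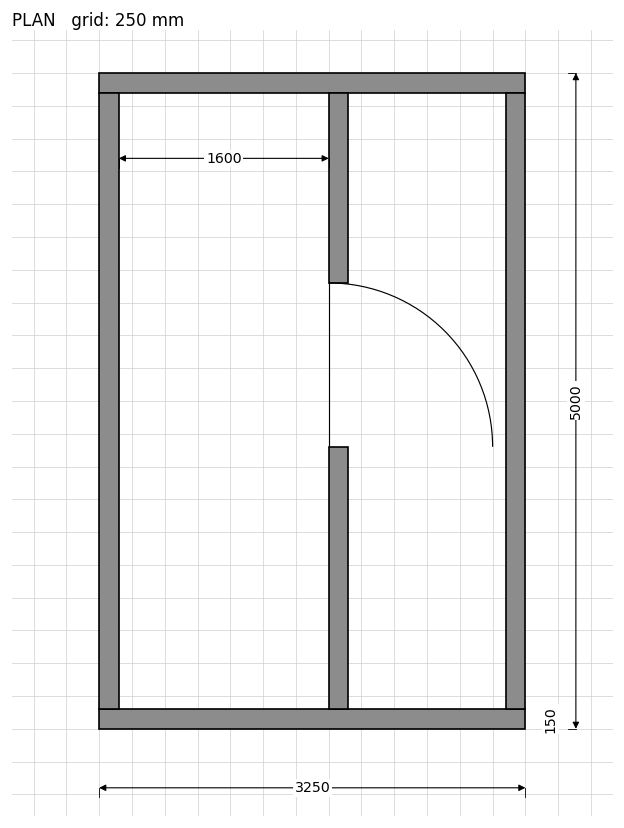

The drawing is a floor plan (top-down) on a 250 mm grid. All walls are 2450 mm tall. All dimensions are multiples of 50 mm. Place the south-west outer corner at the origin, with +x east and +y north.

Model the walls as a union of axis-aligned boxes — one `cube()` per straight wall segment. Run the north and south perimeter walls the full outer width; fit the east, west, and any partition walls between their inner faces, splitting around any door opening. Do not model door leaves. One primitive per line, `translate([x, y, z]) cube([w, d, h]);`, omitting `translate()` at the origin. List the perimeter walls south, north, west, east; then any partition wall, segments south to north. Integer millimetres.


cube([3250, 150, 2450]);
translate([0, 4850, 0]) cube([3250, 150, 2450]);
translate([0, 150, 0]) cube([150, 4700, 2450]);
translate([3100, 150, 0]) cube([150, 4700, 2450]);
translate([1750, 150, 0]) cube([150, 2000, 2450]);
translate([1750, 3400, 0]) cube([150, 1450, 2450]);
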